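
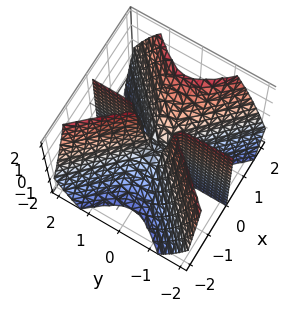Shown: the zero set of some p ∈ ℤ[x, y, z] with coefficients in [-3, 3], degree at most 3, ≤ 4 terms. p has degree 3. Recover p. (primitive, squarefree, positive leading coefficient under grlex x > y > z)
3*x^3 - 2*x^2*z - 3*x*y^2

1. The degree is 3 — the shape is more complex than any degree-2 surface.
2. Reading off the gridlines: the visible z-axis segment lies entirely on the surface; it meets the x-axis at x = 0 (among the integer gridlines); the visible y-axis segment lies entirely on the surface.
3. The integer polynomial consistent with all of this is the stated p.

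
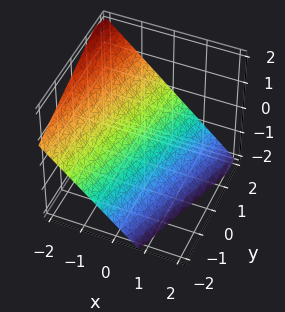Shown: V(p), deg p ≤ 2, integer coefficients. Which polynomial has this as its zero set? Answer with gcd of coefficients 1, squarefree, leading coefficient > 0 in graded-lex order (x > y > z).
deg p = 1. The surface is flat (a plane).
Checking where it meets the axes: it crosses the y-axis at the gridline y = 2.
Solving for integer coefficients yields p as stated.

3*x - y + 3*z + 2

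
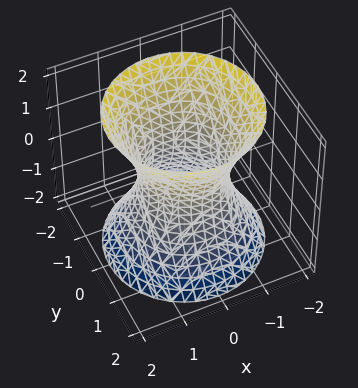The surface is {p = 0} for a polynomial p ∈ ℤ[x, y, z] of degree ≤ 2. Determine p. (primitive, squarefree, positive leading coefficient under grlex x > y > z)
1. Degree: an hourglass — one-sheet hyperboloid; a quadric, so deg p = 2.
2. Symmetries: the z ↦ −z reflection is a symmetry, so z appears only in even powers; every cross-section ⟂ z is a circle, so x, y appear only via x² + y².
3. From the axis intercepts and sections: the surface avoids every integer z-axis point in the box; a circular section at z = -1 has radius between 1 and 2.
4. These observations pin down the coefficients.

2*x^2 + 2*y^2 - z^2 - 2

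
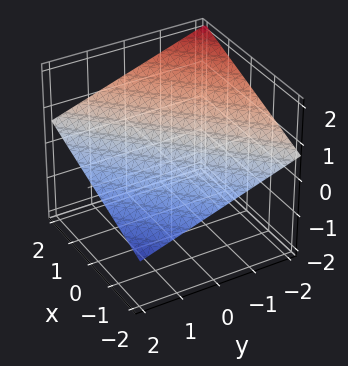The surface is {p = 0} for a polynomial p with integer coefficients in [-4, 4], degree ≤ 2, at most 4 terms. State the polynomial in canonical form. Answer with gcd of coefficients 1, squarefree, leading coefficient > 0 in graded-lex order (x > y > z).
(a) deg p = 1. Every cross-section is a straight line — this is a plane.
(b) Checking where it meets the axes: it meets the y-axis at y = 2 (among the integer gridlines); it crosses the x-axis at the gridline x = -2.
(c) Putting this together gives p.

x - y - 3*z + 2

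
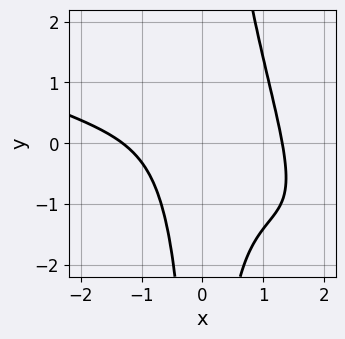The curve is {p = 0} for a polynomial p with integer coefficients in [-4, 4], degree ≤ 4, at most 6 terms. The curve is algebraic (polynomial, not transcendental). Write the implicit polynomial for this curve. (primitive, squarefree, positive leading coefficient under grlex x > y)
x^4 + 3*x^3*y + x^2*y^2 - 3*x^2*y - 3

(a) The degree is 4 — a generic line meets the curve in up to 4 points.
(b) Against the integer gridlines: the curve avoids every integer y-axis point in the box.
(c) Together with the visible shape, these determine p as stated.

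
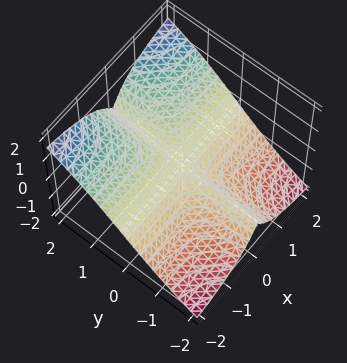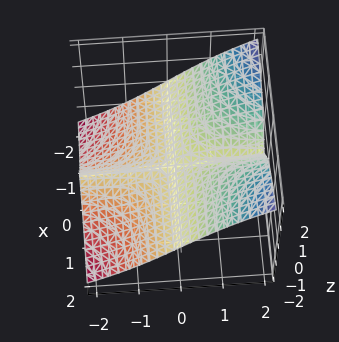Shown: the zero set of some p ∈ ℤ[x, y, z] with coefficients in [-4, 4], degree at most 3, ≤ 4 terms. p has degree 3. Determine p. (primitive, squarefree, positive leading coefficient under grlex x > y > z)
3*x^2*y - 3*x^2*z - z^3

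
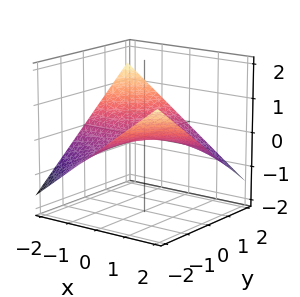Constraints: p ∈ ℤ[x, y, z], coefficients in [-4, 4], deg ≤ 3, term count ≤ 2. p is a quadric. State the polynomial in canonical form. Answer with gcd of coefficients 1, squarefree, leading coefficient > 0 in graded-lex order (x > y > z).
x*y + 3*z

First, degree: a saddle surface; a quadric, so deg p = 2.
Next, from the visible intercepts: the visible y-axis segment lies entirely on the surface; one z-axis crossing is at z = 0.
Finally, solving for integer coefficients yields p as stated. Check: (1, 0, 0) on the x-axis lies on the surface, and p(1, 0, 0) = 0. ✓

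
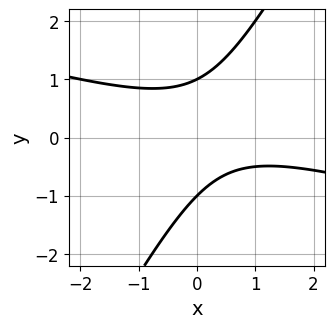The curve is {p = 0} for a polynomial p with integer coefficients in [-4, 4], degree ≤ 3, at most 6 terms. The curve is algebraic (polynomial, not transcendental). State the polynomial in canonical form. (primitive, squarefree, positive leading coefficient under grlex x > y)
x^2 + 3*x*y - 2*y^2 - x + 2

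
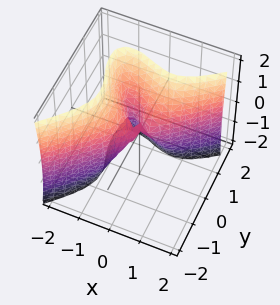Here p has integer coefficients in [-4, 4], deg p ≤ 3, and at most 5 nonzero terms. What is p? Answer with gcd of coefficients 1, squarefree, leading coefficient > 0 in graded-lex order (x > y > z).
deg p = 3. A generic line meets the surface in up to 3 points.
Checking where it meets the axes: it crosses the x-axis at the gridline x = 0; it meets the y-axis at y = 0 (among the integer gridlines); one z-axis crossing is at z = 0.
Together with the visible shape, these determine p as stated.

3*x^3 - x*y^2 - 3*y^3 - 3*x*y + z^2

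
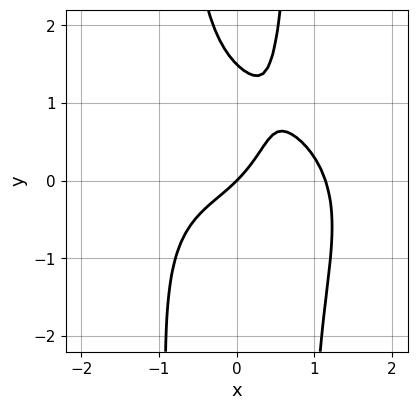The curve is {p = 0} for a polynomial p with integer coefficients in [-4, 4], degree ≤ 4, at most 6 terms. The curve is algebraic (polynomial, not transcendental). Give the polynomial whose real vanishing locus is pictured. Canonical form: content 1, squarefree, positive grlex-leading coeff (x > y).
2*x^4 + 3*x^2*y^2 - 2*y^2 - 3*x + 3*y

Degree: no degree-3 curve has this shape, so deg p = 4.
Reading off the gridlines: it meets the y-axis at y = 0 (among the integer gridlines); it meets the x-axis at x = 0 (among the integer gridlines).
Fitting integer coefficients to these (and the overall shape) gives p.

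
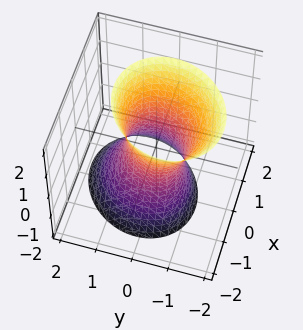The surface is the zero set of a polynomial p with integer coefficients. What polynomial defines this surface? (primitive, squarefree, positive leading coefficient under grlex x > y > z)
3*x^2 - x*y + 3*y^2 + y*z - z^2 - 2

(a) Degree: a generic line meets the surface in up to 2 points, so deg p = 2.
(b) From the visible intercepts: it misses every integer gridline on the z-axis.
(c) Matching integer coefficients to the picture gives p.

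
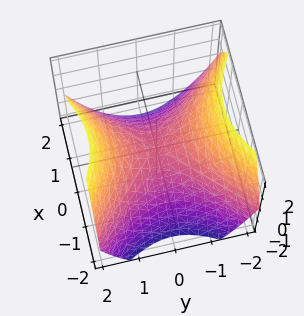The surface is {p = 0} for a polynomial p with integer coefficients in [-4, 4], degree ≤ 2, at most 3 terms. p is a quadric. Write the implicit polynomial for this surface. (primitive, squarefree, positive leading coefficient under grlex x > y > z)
2*x^2 - 2*y^2 + 3*z

1. Degree: a saddle surface; a quadric, so deg p = 2.
2. Symmetries: mirror symmetry y ↦ −y ⇒ only even powers of y; mirror symmetry x ↦ −x ⇒ only even powers of x.
3. Checking where it meets the axes: it crosses the z-axis at the gridline z = 0; it meets the y-axis at y = 0 (among the integer gridlines).
4. Matching integer coefficients to the picture gives p.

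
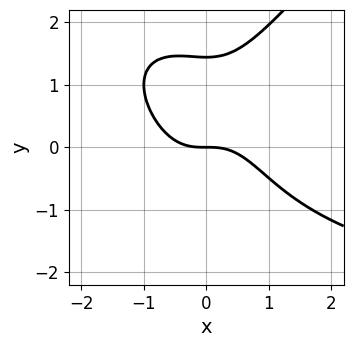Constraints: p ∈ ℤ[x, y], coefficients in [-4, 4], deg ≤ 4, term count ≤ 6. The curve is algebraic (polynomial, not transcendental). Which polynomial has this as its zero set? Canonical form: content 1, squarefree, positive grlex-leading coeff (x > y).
x^3*y - y^4 + 3*x^3 + 2*x^2*y + 3*y

First, the degree is 4 — the shape is more complex than any degree-3 curve.
Next, from the axis intercepts and sections: it meets the y-axis at y = 0 (among the integer gridlines); it crosses the x-axis at the gridline x = 0.
Finally, putting this together gives p.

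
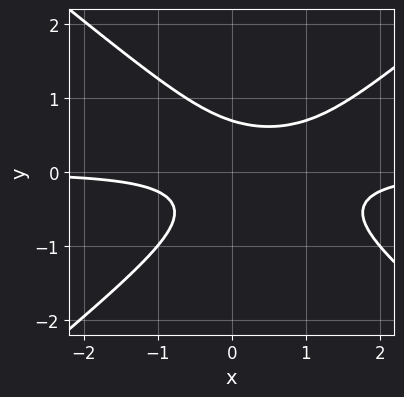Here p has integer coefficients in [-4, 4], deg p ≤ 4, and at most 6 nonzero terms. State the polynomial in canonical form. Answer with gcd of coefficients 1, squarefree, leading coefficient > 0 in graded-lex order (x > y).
2*x^2*y - 3*y^3 - 2*x*y + 1

(a) deg p = 3.
(b) Reading off the gridlines: no x-intercept at any integer in the box.
(c) Solving for integer coefficients yields p as stated.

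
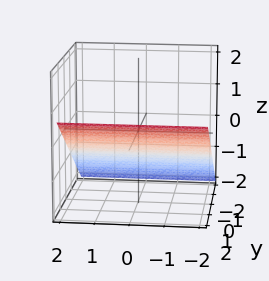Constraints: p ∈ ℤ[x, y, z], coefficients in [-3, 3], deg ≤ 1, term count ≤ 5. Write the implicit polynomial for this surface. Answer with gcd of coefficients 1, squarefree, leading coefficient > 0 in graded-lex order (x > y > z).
The degree is 1 — every cross-section is a straight line — this is a plane.
Reading off the gridlines: no x-intercept at any integer in the box; one y-axis crossing is at y = 1.
The integer polynomial consistent with all of this is the stated p.

2*y - 3*z - 2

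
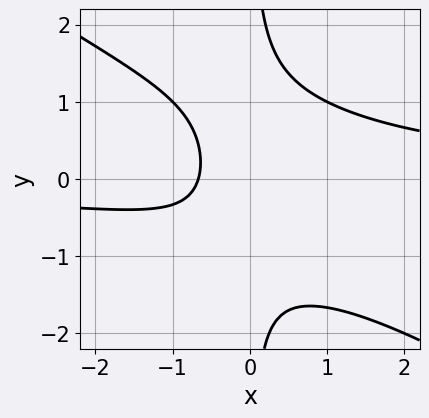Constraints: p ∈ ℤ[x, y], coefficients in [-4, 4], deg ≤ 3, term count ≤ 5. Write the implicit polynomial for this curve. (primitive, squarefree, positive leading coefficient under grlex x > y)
2*x^2*y + 3*x*y^2 - 3*x - 2

(a) Degree: no degree-2 curve has this shape, so deg p = 3.
(b) From the axis intercepts and sections: it misses every integer gridline on the y-axis.
(c) Assembling these constraints gives the stated polynomial.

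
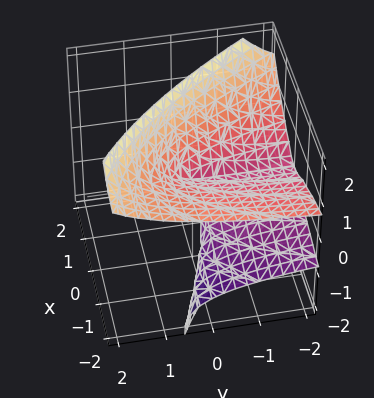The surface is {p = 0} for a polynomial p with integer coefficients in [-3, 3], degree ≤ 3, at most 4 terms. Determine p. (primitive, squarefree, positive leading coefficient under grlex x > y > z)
(a) The degree is 3 — no degree-2 surface has this shape.
(b) Reading off the gridlines: every point of the y-axis in the box is on the surface; it crosses the x-axis at the gridline x = 0; one z-axis crossing is at z = 0.
(c) Together with the visible shape, these determine p as stated.

2*x*z^2 + 2*y*z^2 - z^3 + x^2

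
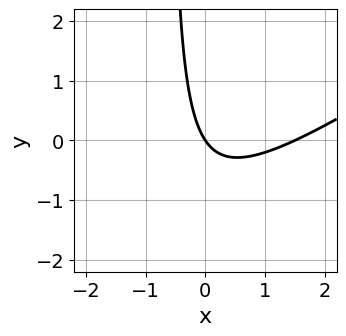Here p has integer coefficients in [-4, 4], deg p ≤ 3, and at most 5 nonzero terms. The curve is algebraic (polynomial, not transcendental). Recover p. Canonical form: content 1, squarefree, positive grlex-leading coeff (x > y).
2*x^2 - 3*x*y - 3*x - 2*y

(a) Degree: no degree-1 curve has this shape, so deg p = 2.
(b) Reading off the gridlines: it meets the y-axis at y = 0 (among the integer gridlines); it crosses the x-axis at the gridline x = 0.
(c) Assembling these constraints gives the stated polynomial.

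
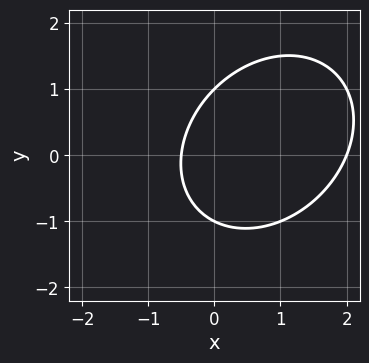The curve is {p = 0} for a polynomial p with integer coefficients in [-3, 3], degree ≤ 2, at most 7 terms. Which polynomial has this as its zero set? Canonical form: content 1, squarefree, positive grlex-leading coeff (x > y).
2*x^2 - x*y + 2*y^2 - 3*x - 2

(a) deg p = 2. No degree-1 curve has this shape.
(b) From the axis intercepts and sections: among the integer gridlines, it crosses the y-axis at y ∈ {-1, 1}; it meets the x-axis at x = 2 (among the integer gridlines).
(c) Assembling these constraints gives the stated polynomial.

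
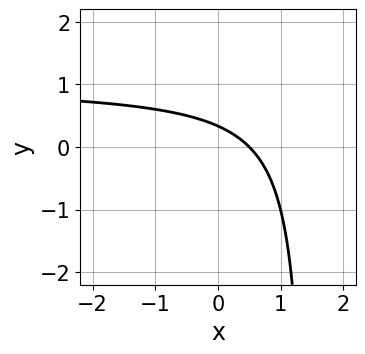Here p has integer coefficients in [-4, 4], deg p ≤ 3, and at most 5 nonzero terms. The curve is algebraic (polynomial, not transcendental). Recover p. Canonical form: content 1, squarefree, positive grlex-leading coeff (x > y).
(a) The degree is 2 — the shape is more complex than any degree-1 curve.
(b) Matching integer coefficients to the picture gives p.

2*x*y - 2*x - 3*y + 1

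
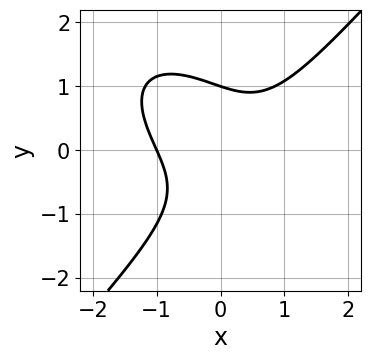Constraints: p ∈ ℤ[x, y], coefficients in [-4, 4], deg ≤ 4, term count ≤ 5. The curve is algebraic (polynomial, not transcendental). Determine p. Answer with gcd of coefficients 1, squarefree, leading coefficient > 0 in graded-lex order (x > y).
Degree: the shape is more complex than any degree-2 curve, so deg p = 3.
From the axis intercepts and sections: it crosses the x-axis at the gridline x = -1; it meets the y-axis at y = 1 (among the integer gridlines).
Assembling these constraints gives the stated polynomial.

3*x^3 + x^2*y - 3*y^3 - 3*x*y + 3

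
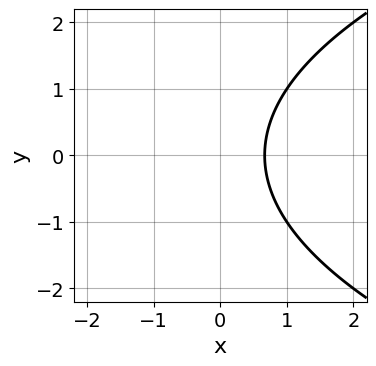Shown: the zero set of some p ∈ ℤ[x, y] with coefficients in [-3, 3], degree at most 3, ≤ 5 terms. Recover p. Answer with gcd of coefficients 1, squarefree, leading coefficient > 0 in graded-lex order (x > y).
y^2 - 3*x + 2

(a) The degree is 2 — a generic line meets the curve in up to 2 points.
(b) Symmetries: the y ↦ −y reflection is a symmetry, so y appears only in even powers.
(c) Against the integer gridlines: the curve avoids every integer y-axis point in the box.
(d) Matching integer coefficients to the picture gives p.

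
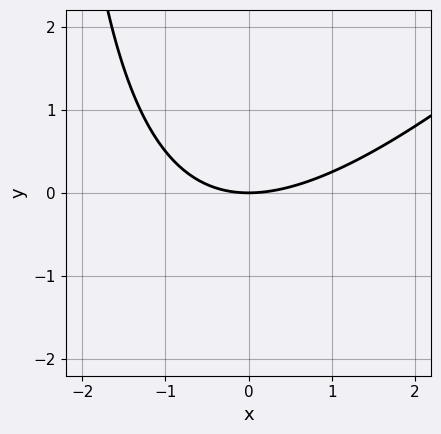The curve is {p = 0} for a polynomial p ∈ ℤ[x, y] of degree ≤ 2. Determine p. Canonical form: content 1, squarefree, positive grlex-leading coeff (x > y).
(a) Degree: a generic line meets the curve in up to 2 points, so deg p = 2.
(b) Checking where it meets the axes: it meets the x-axis at x = 0 (among the integer gridlines); it crosses the y-axis at the gridline y = 0.
(c) These observations pin down the coefficients.

x^2 - x*y - 3*y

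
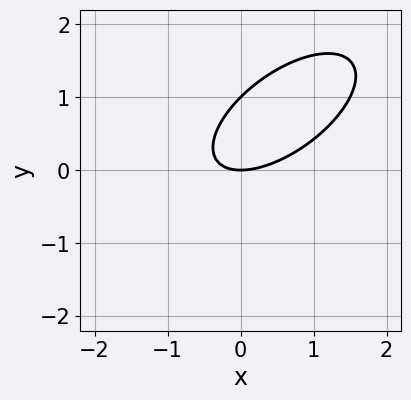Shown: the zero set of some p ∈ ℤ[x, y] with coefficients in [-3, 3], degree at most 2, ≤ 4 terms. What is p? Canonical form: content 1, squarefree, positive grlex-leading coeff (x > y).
1. deg p = 2. The shape is more complex than any degree-1 curve.
2. Against the integer gridlines: the y-axis gridline crossings are at y ∈ {0, 1}; it meets the x-axis at x = 0 (among the integer gridlines).
3. These observations pin down the coefficients.

2*x^2 - 3*x*y + 3*y^2 - 3*y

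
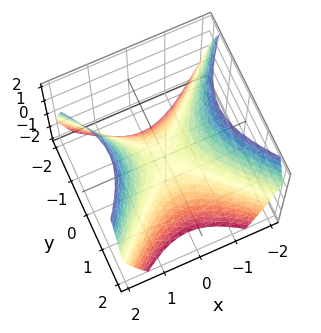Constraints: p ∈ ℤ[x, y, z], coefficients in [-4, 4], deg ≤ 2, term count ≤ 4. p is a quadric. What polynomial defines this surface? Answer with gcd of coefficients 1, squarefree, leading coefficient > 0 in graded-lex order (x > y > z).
x^2 - y^2 - z

1. The degree is 2 — a saddle surface; a quadric.
2. Symmetries: the x ↦ −x reflection is a symmetry, so x appears only in even powers; it's symmetric under y → −y, forcing even powers of y.
3. Checking where it meets the axes: one x-axis crossing is at x = 0; it meets the y-axis at y = 0 (among the integer gridlines).
4. The integer polynomial consistent with all of this is the stated p.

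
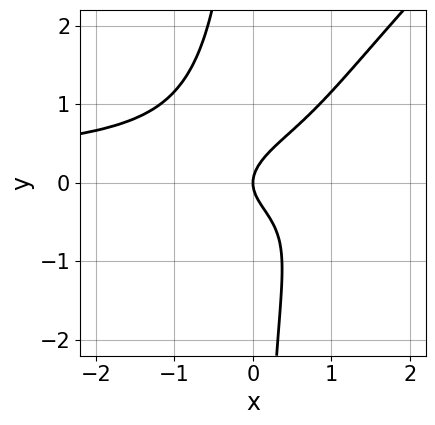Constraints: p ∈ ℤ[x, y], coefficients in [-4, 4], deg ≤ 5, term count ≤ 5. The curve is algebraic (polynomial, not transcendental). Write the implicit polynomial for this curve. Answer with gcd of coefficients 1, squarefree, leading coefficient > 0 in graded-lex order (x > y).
First, deg p = 4.
Then, observable constraints: one y-axis crossing is at y = 0; one x-axis crossing is at x = 0.
Finally, together with the visible shape, these determine p as stated.

3*x^2*y^2 - 3*x*y^3 + 2*x*y^2 - 3*y^2 + 2*x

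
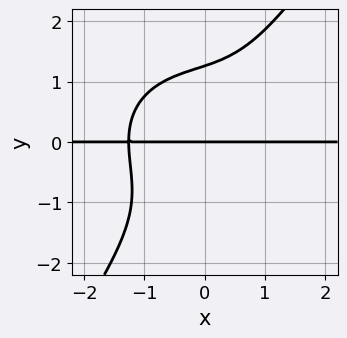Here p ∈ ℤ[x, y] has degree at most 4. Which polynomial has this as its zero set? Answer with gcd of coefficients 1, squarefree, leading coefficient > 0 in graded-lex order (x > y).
x^3*y + x*y^3 - y^4 + 2*y

(a) deg p = 4. A generic line meets the curve in up to 4 points.
(b) Checking where it meets the axes: it crosses the y-axis at the gridline y = 0; every point of the x-axis in the box is on the curve.
(c) Fitting integer coefficients to these (and the overall shape) gives p.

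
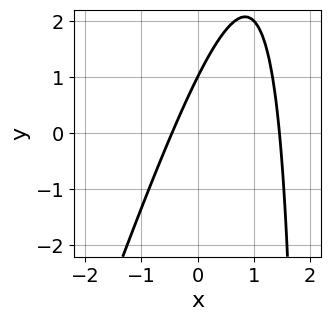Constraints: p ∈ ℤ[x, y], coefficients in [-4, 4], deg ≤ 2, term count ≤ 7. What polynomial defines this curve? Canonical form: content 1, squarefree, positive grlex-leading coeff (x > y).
3*x^2 - x*y - 3*x + 2*y - 2

First, the degree is 2 — a generic line meets the curve in up to 2 points.
Next, observable constraints: it meets the y-axis at y = 1 (among the integer gridlines).
Finally, assembling these constraints gives the stated polynomial.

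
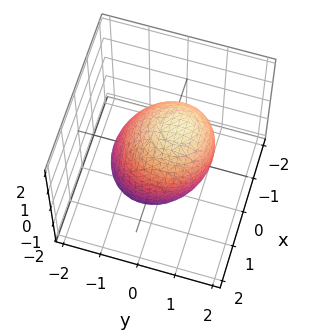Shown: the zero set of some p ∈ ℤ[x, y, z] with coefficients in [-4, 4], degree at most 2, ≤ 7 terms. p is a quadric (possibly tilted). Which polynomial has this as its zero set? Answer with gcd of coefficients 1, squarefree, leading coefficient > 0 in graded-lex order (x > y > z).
Degree: the shape is more complex than any degree-1 surface, so deg p = 2.
Matching integer coefficients to the picture gives p.

2*x^2 + 2*y^2 - y*z + z^2 - 3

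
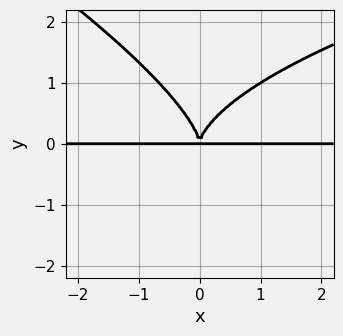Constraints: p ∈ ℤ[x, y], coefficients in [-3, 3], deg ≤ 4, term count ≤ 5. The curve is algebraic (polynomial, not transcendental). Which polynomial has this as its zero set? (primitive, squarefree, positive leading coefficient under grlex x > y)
First, degree: a generic line meets the curve in up to 4 points, so deg p = 4.
Then, observable constraints: the visible x-axis segment lies entirely on the curve.
Finally, fitting integer coefficients to these (and the overall shape) gives p.

x*y^3 + 2*y^4 - 3*x^2*y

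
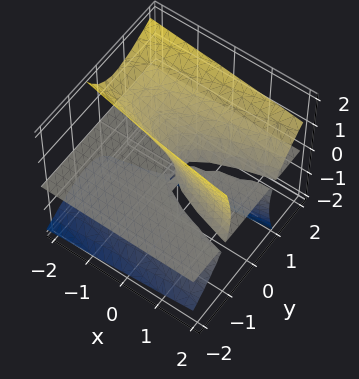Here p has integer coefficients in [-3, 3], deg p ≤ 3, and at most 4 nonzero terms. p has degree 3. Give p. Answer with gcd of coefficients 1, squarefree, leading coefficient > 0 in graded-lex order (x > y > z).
(a) deg p = 3. A generic line meets the surface in up to 3 points.
(b) From the visible intercepts: the visible x-axis segment lies entirely on the surface; every point of the y-axis in the box is on the surface; one z-axis crossing is at z = 0.
(c) Fitting integer coefficients to these (and the overall shape) gives p.

2*y^2*z - 2*y*z^2 - z^3 - x*z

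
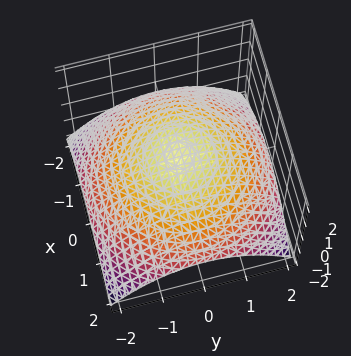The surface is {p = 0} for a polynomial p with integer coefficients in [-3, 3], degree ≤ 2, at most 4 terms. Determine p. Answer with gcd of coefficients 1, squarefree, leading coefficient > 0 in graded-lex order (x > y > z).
1. deg p = 2.
2. Symmetries: rotational symmetry about the z-axis ⇒ p depends on x, y only through x² + y².
3. Observable constraints: a circular section at z = 0 has radius between 1 and 2; one z-axis crossing is at z = 1.
4. Fitting integer coefficients to these (and the overall shape) gives p.

x^2 + y^2 + 3*z - 3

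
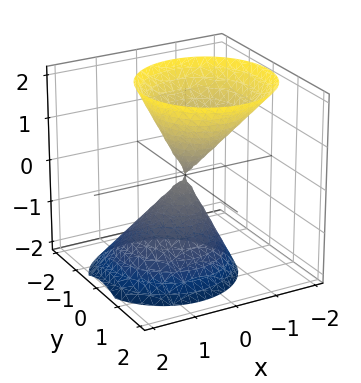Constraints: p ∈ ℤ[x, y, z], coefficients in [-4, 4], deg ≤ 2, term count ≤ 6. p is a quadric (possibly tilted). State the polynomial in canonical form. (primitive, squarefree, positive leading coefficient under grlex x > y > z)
First, there are 2 components. They look like related sheets of one shape, so recover p as a whole.
Next, the degree is 2 — no degree-1 surface has this shape.
Next, from the visible intercepts: one x-axis crossing is at x = 0; it meets the z-axis at z = 0 (among the integer gridlines); one y-axis crossing is at y = 0.
Finally, together with the visible shape, these determine p as stated.

2*x^2 + x*z + 2*y^2 - z^2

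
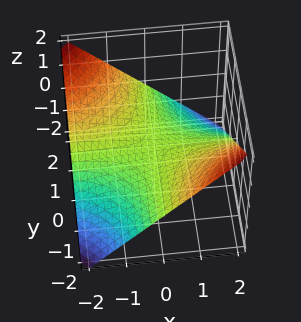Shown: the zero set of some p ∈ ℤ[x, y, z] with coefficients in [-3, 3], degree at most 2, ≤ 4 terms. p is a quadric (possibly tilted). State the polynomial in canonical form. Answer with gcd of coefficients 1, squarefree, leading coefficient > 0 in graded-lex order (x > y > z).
x*y + 2*z

First, the degree is 2 — the shape is more complex than any degree-1 surface.
Then, observable constraints: every point of the x-axis in the box is on the surface; one z-axis crossing is at z = 0.
Finally, together with the visible shape, these determine p as stated.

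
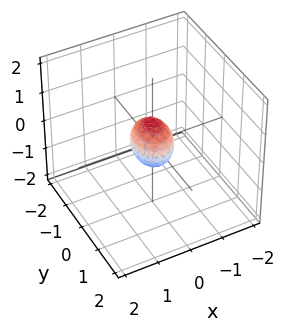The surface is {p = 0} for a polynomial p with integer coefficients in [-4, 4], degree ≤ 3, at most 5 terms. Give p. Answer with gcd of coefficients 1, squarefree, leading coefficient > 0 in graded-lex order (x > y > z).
3*x^2 + 2*y^2 + 2*z^2 - 1

(a) deg p = 2. Bounded and convex; a quadric.
(b) Symmetries: mirror symmetry y ↦ −y ⇒ only even powers of y; the z ↦ −z reflection is a symmetry, so z appears only in even powers; mirror symmetry x ↦ −x ⇒ only even powers of x.
(c) Assembling these constraints gives the stated polynomial.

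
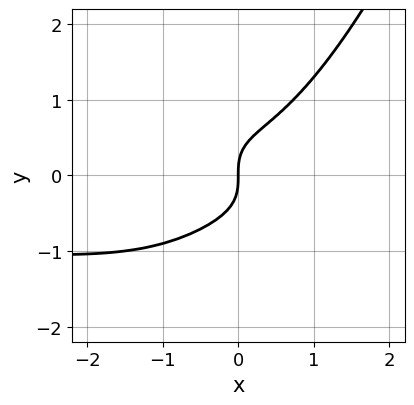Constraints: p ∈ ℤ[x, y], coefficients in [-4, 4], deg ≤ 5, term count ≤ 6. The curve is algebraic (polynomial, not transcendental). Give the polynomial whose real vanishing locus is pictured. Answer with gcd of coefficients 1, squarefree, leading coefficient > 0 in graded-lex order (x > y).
(a) The degree is 4 — no degree-3 curve has this shape.
(b) From the visible intercepts: it meets the x-axis at x = 0 (among the integer gridlines); it meets the y-axis at y = 0 (among the integer gridlines).
(c) These observations pin down the coefficients.

2*x^3*y + 2*x^3 - 3*y^3 + 2*x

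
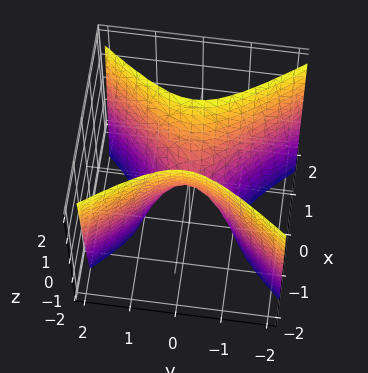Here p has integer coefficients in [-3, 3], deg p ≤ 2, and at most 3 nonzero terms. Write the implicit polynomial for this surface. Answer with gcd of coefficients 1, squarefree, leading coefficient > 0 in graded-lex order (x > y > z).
3*x^2 - 2*y^2 - z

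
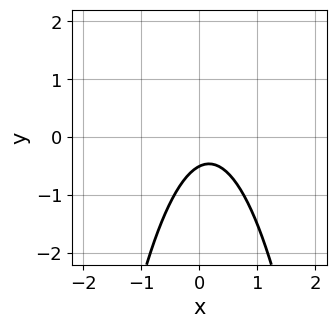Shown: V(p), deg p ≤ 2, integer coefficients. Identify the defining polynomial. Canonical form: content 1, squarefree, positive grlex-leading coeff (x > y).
3*x^2 - x + 2*y + 1

First, degree: no degree-1 curve has this shape, so deg p = 2.
Next, reading off the gridlines: it misses every integer gridline on the x-axis.
Finally, fitting integer coefficients to these (and the overall shape) gives p.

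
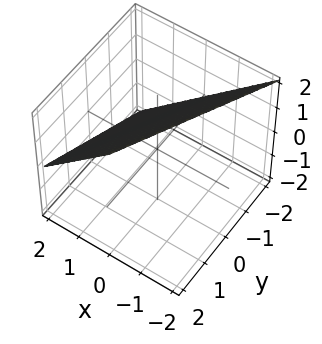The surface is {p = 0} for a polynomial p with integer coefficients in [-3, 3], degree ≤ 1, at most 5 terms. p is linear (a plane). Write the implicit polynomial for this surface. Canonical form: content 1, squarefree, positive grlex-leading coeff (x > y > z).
2*x - y + 2*z - 2

deg p = 1.
Checking where it meets the axes: one y-axis crossing is at y = -2; it crosses the z-axis at the gridline z = 1; it crosses the x-axis at the gridline x = 1.
The integer polynomial consistent with all of this is the stated p.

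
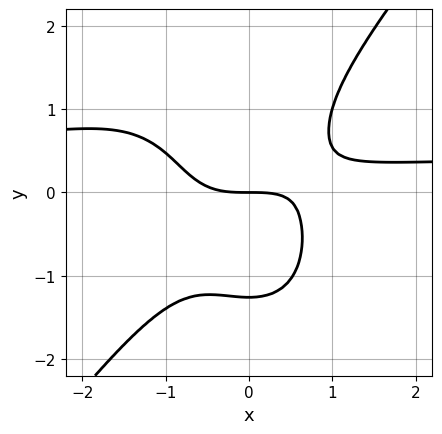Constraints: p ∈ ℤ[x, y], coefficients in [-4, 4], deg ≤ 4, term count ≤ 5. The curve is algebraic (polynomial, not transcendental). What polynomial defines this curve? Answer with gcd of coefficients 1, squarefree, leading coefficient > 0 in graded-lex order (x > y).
deg p = 4. No degree-3 curve has this shape.
Observable constraints: it crosses the x-axis at the gridline x = 0; it meets the y-axis at y = 0 (among the integer gridlines).
The integer polynomial consistent with all of this is the stated p.

2*x^3*y - y^4 - x^3 + 2*x^2*y - 2*y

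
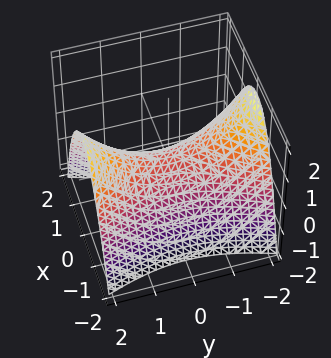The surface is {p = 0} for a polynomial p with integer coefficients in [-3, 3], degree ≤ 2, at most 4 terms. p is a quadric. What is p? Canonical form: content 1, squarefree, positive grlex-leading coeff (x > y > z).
3*x^2 - y^2 + 3*z

(a) deg p = 2. A hyperbolic paraboloid; a quadric.
(b) Symmetries: the x ↦ −x reflection is a symmetry, so x appears only in even powers; the y ↦ −y reflection is a symmetry, so y appears only in even powers.
(c) Checking where it meets the axes: one y-axis crossing is at y = 0; one x-axis crossing is at x = 0.
(d) The integer polynomial consistent with all of this is the stated p.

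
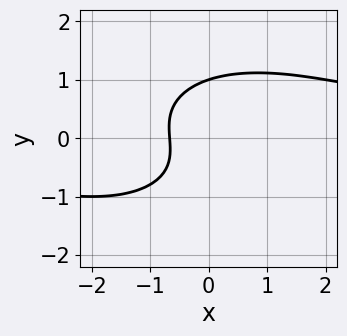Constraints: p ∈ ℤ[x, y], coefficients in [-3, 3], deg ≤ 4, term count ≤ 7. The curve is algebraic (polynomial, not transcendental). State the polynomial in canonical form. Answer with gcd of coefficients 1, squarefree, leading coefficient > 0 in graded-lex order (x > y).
x^2*y + 2*y^3 + x*y - 3*x - 2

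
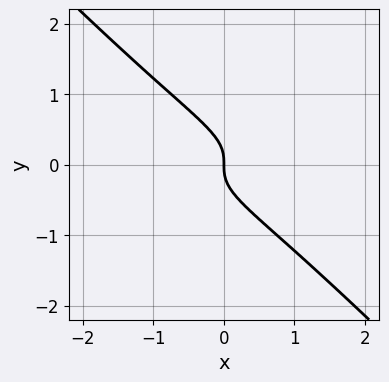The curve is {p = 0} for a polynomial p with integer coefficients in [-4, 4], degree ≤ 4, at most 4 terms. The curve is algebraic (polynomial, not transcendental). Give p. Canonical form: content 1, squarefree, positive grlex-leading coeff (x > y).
(a) Degree: no degree-2 curve has this shape, so deg p = 3.
(b) Observable constraints: it meets the x-axis at x = 0 (among the integer gridlines); it meets the y-axis at y = 0 (among the integer gridlines).
(c) Solving for integer coefficients yields p as stated.

3*x*y^2 + 3*y^3 + x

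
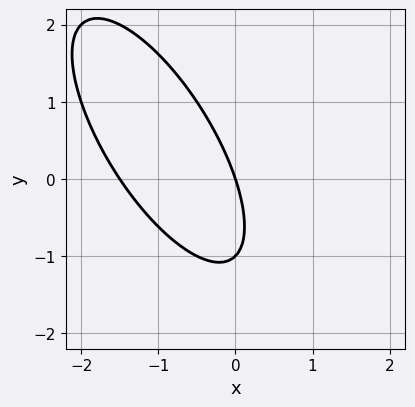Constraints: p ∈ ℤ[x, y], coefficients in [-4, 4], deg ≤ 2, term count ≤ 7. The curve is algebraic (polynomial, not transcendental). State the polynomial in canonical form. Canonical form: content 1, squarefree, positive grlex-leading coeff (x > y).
2*x^2 + 2*x*y + y^2 + 3*x + y

1. The degree is 2 — a generic line meets the curve in up to 2 points.
2. From the axis intercepts and sections: the y-axis gridline crossings are at y ∈ {-1, 0}; one x-axis crossing is at x = 0.
3. Solving for integer coefficients yields p as stated.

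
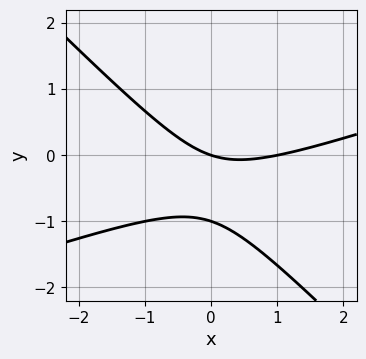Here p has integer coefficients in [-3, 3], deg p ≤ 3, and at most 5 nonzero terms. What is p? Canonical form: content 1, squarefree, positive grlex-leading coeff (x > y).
x^2 - 2*x*y - 3*y^2 - x - 3*y

Degree: the shape is more complex than any degree-1 curve, so deg p = 2.
From the axis intercepts and sections: the x-axis gridline crossings are at x ∈ {0, 1}; among the integer gridlines, it crosses the y-axis at y ∈ {-1, 0}.
These observations pin down the coefficients.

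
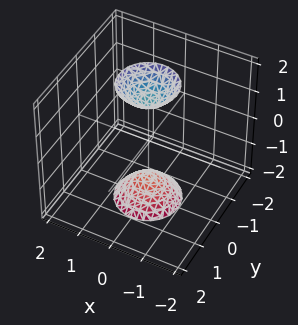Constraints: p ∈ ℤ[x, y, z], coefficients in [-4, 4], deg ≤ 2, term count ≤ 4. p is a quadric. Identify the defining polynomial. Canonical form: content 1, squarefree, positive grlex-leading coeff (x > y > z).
3*x^2 + 3*y^2 - z^2 + 2

The picture has 2 separate pieces.
deg p = 2.
Symmetries: mirror symmetry z ↦ −z ⇒ only even powers of z; the z-axis is an axis of rotation, so x and y enter only as x² + y².
Against the integer gridlines: it misses every integer gridline on the y-axis; a circular section at z = 2 has radius between 0 and 1.
Solving for integer coefficients yields p as stated.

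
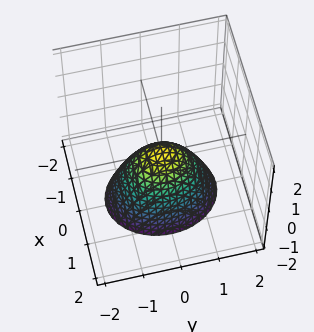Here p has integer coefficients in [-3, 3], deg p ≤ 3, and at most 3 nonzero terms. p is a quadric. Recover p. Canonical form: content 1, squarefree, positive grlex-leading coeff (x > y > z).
3*x^2 + 2*y^2 + 2*z

The degree is 2 — a single bowl opening along one axis; a quadric.
Symmetries: the x ↦ −x reflection is a symmetry, so x appears only in even powers; it's symmetric under y → −y, forcing even powers of y.
Against the integer gridlines: it crosses the x-axis at the gridline x = 0; it crosses the y-axis at the gridline y = 0; it crosses the z-axis at the gridline z = 0.
Assembling these constraints gives the stated polynomial.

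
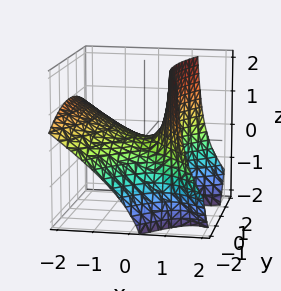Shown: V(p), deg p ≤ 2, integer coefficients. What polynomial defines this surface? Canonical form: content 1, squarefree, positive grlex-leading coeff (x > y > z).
First, degree: the shape is more complex than any degree-1 surface, so deg p = 2.
Next, against the integer gridlines: one y-axis crossing is at y = 0; one z-axis crossing is at z = 0; it meets the x-axis at x = 0 (among the integer gridlines).
Finally, matching integer coefficients to the picture gives p.

2*x^2 + 3*x*z - y^2 - 3*z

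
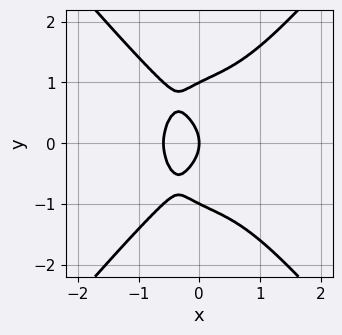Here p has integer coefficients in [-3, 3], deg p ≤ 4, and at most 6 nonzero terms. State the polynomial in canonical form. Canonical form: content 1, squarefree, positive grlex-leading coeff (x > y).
First, the degree is 4 — no degree-3 curve has this shape.
Next, symmetries: it's symmetric under y → −y, forcing even powers of y.
Then, checking where it meets the axes: among the integer gridlines, it crosses the y-axis at y ∈ {-1, 0, 1}; it crosses the x-axis at the gridline x = 0.
Finally, putting this together gives p.

2*x^4 - y^4 + x^2 + y^2 + x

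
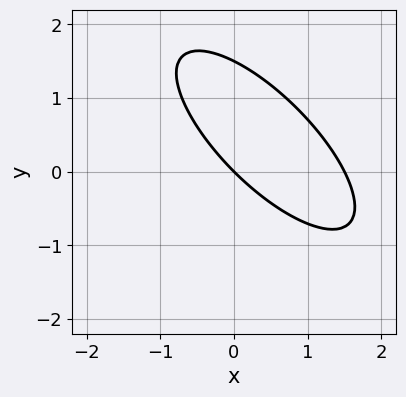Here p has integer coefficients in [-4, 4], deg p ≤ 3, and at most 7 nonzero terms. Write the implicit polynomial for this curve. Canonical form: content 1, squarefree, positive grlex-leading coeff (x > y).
2*x^2 + 3*x*y + 2*y^2 - 3*x - 3*y

1. deg p = 2.
2. From the visible intercepts: one x-axis crossing is at x = 0; one y-axis crossing is at y = 0.
3. Assembling these constraints gives the stated polynomial.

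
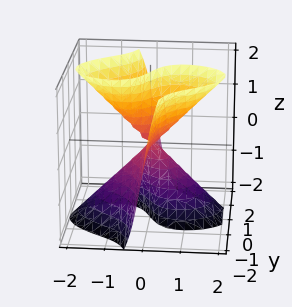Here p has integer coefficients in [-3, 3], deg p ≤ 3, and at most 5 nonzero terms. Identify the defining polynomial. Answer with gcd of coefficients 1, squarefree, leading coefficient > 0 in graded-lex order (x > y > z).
1. Degree: no degree-2 surface has this shape, so deg p = 3.
2. From the visible intercepts: the visible y-axis segment lies entirely on the surface; the visible z-axis segment lies entirely on the surface; one x-axis crossing is at x = 0.
3. Fitting integer coefficients to these (and the overall shape) gives p.

x^3 + 3*x*y^2 - x*z^2 + y*z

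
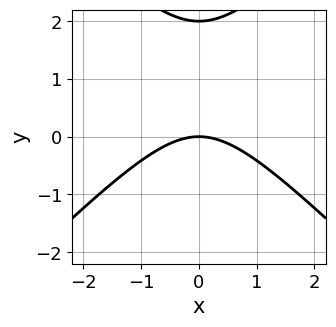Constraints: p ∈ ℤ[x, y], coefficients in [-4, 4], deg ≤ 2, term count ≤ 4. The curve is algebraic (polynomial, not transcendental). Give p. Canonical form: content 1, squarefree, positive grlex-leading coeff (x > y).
(a) deg p = 2. No degree-1 curve has this shape.
(b) Symmetries: mirror symmetry x ↦ −x ⇒ only even powers of x.
(c) Observable constraints: it meets the x-axis at x = 0 (among the integer gridlines); among the integer gridlines, it crosses the y-axis at y ∈ {0, 2}.
(d) Fitting integer coefficients to these (and the overall shape) gives p.

x^2 - y^2 + 2*y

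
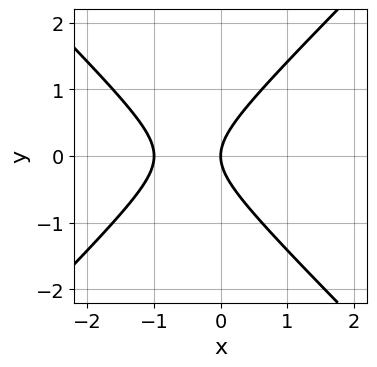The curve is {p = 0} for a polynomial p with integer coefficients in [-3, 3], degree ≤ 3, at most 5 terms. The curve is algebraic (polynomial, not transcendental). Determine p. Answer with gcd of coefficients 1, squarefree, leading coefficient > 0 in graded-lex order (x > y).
(a) Degree: no degree-1 curve has this shape, so deg p = 2.
(b) Symmetries: the y ↦ −y reflection is a symmetry, so y appears only in even powers.
(c) From the visible intercepts: the x-axis gridline crossings are at x ∈ {-1, 0}; it meets the y-axis at y = 0 (among the integer gridlines).
(d) Assembling these constraints gives the stated polynomial.

x^2 - y^2 + x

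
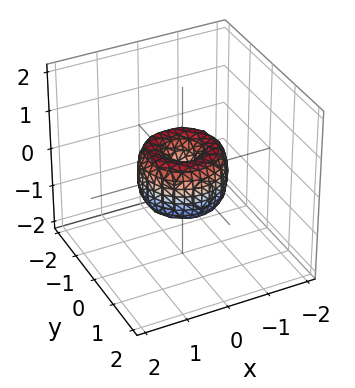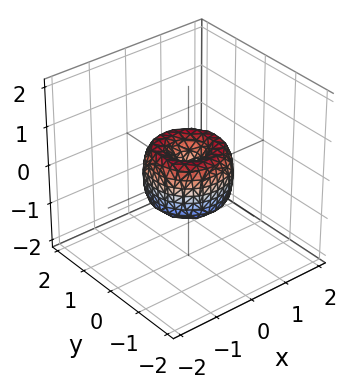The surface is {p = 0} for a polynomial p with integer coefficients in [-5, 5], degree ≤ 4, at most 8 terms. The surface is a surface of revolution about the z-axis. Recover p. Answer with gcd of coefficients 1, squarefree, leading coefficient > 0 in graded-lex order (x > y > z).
2*x^4 + 4*x^2*y^2 + 2*y^4 - 2*x^2 - 2*y^2 + z^2

(a) Degree: a generic line meets the surface in up to 4 points, so deg p = 4.
(b) Symmetry: every cross-section ⟂ z is a circle, so x, y appear only via x² + y².
(c) Against the integer gridlines: it crosses the z-axis at the gridline z = 0; the x-axis gridline crossings are at x ∈ {-1, 0, 1}; the y-axis gridline crossings are at y ∈ {-1, 0, 1}.
(d) Putting this together gives p.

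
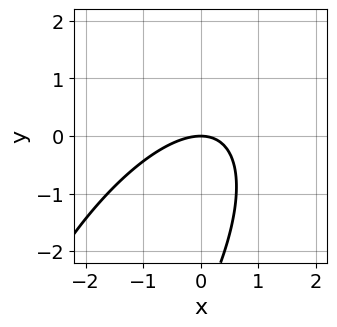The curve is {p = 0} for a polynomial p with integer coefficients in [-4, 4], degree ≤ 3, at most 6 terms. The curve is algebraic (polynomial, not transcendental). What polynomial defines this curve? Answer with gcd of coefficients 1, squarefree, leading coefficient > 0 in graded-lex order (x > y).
2*x^2 - 2*x*y + y^2 + 3*y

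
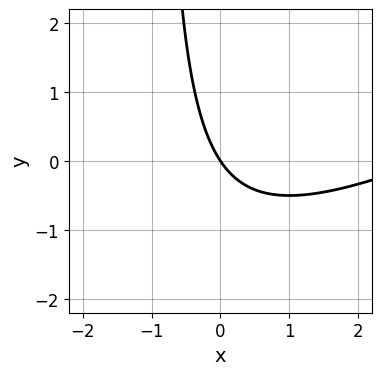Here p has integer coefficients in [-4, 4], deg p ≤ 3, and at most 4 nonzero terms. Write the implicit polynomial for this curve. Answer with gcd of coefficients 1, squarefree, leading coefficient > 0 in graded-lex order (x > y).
x^2 - 2*x*y - 3*x - 2*y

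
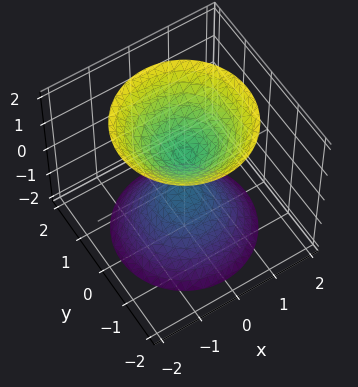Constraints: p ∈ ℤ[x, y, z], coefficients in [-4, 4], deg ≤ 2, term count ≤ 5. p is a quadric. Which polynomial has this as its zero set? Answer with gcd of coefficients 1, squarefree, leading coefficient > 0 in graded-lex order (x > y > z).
3*x^2 + 3*y^2 - 2*z^2 + 1

(a) I count 2 distinct pieces. They look like related sheets of one shape, so recover p as a whole.
(b) deg p = 2. Two sheets facing apart; a quadric.
(c) Symmetries: rotational symmetry about the z-axis ⇒ p depends on x, y only through x² + y²; the z ↦ −z reflection is a symmetry, so z appears only in even powers.
(d) Checking where it meets the axes: the surface avoids every integer y-axis point in the box; a circular section at z = -1 has radius between 0 and 1.
(e) These observations pin down the coefficients.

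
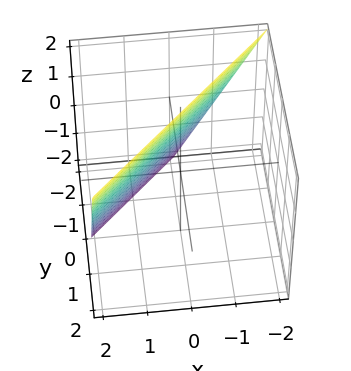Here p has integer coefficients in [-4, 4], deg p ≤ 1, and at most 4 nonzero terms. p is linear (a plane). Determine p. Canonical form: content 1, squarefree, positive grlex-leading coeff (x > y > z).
1. Degree: the surface is flat (a plane), so deg p = 1.
2. From the axis intercepts and sections: it crosses the z-axis at the gridline z = 2; it meets the y-axis at y = -1 (among the integer gridlines); one x-axis crossing is at x = 1.
3. Together with the visible shape, these determine p as stated.

2*x - 2*y + z - 2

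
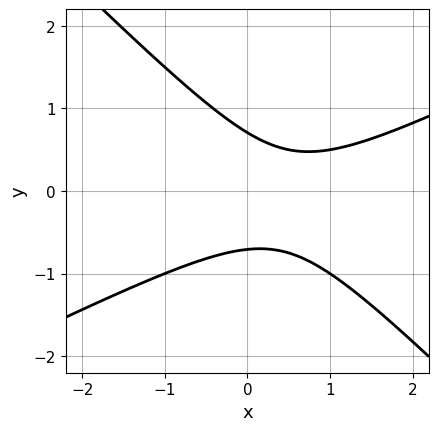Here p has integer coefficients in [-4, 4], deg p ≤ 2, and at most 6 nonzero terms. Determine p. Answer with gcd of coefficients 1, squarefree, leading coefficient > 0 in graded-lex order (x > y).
x^2 - x*y - 2*y^2 - x + 1

(a) deg p = 2. The shape is more complex than any degree-1 curve.
(b) Observable constraints: it misses every integer gridline on the x-axis.
(c) Putting this together gives p.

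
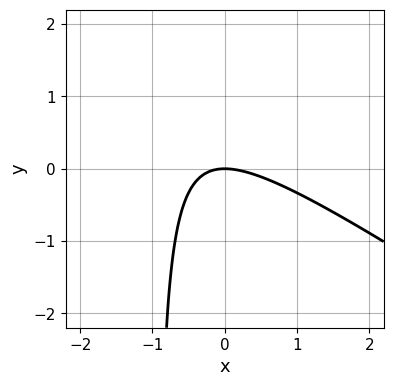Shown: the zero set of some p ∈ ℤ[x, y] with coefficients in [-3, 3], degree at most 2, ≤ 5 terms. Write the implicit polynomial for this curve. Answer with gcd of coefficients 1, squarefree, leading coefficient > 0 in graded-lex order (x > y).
2*x^2 + 3*x*y + 3*y

(a) Degree: the shape is more complex than any degree-1 curve, so deg p = 2.
(b) Against the integer gridlines: it meets the y-axis at y = 0 (among the integer gridlines); it meets the x-axis at x = 0 (among the integer gridlines).
(c) Putting this together gives p.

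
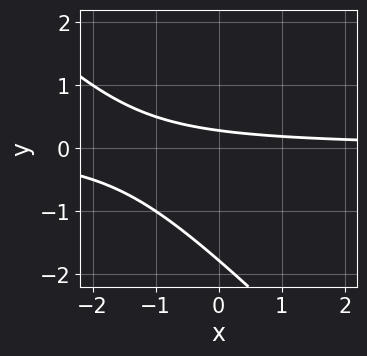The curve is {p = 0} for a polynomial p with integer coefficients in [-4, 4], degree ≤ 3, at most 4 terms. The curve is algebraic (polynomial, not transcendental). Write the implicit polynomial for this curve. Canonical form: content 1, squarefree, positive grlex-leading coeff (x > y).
2*x*y + 2*y^2 + 3*y - 1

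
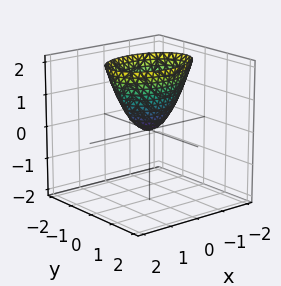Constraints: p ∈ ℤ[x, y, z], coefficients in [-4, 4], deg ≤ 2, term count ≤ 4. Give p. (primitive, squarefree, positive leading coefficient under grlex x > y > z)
x^2 + 2*y^2 - z

The degree is 2 — a paraboloid; a quadric.
Symmetries: mirror symmetry y ↦ −y ⇒ only even powers of y; the x ↦ −x reflection is a symmetry, so x appears only in even powers.
Against the integer gridlines: it crosses the y-axis at the gridline y = 0; it crosses the z-axis at the gridline z = 0; it meets the x-axis at x = 0 (among the integer gridlines).
The integer polynomial consistent with all of this is the stated p.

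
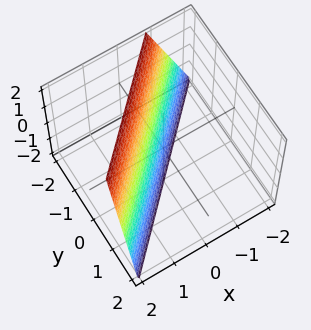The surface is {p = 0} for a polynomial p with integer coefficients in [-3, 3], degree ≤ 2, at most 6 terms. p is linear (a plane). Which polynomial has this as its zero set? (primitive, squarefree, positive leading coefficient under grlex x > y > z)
3*x - 3*y - z - 2

First, the degree is 1 — the surface is flat (a plane).
Next, reading off the gridlines: it meets the z-axis at z = -2 (among the integer gridlines).
Finally, solving for integer coefficients yields p as stated.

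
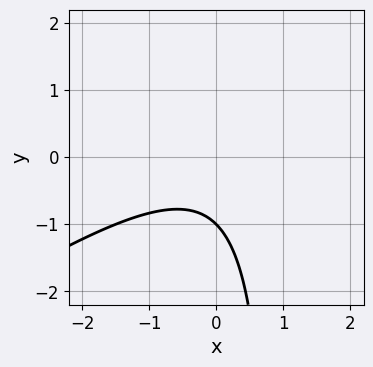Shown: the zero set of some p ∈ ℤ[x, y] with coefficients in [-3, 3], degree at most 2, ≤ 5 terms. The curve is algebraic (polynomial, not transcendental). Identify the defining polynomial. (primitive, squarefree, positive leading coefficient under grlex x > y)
(a) The degree is 2 — no degree-1 curve has this shape.
(b) Reading off the gridlines: it meets the y-axis at y = -1 (among the integer gridlines); the curve avoids every integer x-axis point in the box.
(c) Matching integer coefficients to the picture gives p.

2*x^2 - 3*x*y + 3*y + 3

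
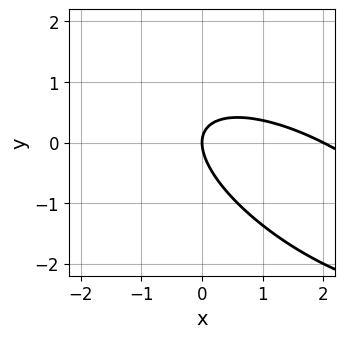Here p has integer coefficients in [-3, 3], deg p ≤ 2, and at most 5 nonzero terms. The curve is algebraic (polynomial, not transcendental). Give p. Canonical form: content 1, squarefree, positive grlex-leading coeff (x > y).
deg p = 2. The shape is more complex than any degree-1 curve.
Reading off the gridlines: the x-axis gridline crossings are at x ∈ {0, 2}; it crosses the y-axis at the gridline y = 0.
Solving for integer coefficients yields p as stated.

x^2 + 2*x*y + 2*y^2 - 2*x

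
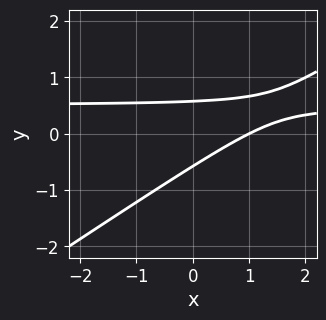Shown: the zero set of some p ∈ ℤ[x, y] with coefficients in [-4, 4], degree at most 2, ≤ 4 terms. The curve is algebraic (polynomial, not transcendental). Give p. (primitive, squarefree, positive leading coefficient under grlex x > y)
2*x*y - 3*y^2 - x + 1

(a) The degree is 2 — the shape is more complex than any degree-1 curve.
(b) Against the integer gridlines: it crosses the x-axis at the gridline x = 1.
(c) Fitting integer coefficients to these (and the overall shape) gives p.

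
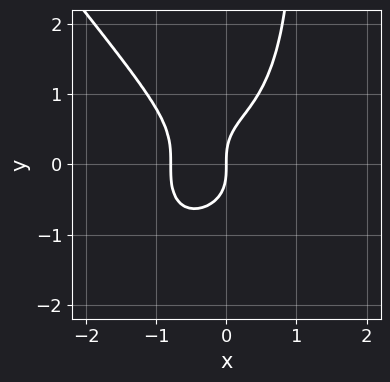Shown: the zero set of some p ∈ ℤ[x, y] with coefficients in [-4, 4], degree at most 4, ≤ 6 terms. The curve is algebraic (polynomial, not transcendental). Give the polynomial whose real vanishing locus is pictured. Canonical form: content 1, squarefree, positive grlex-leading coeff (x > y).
1. Degree: the shape is more complex than any degree-3 curve, so deg p = 4.
2. Reading off the gridlines: it crosses the y-axis at the gridline y = 0; it meets the x-axis at x = 0 (among the integer gridlines).
3. Matching integer coefficients to the picture gives p.

2*x^4 + x*y^3 - y^3 + x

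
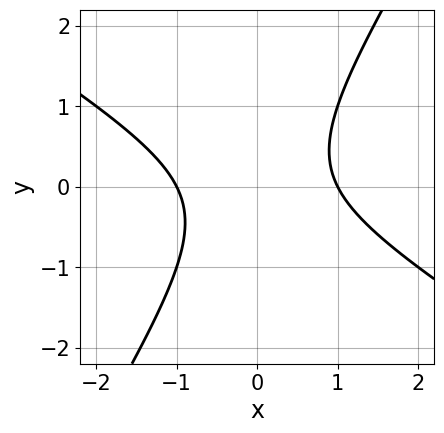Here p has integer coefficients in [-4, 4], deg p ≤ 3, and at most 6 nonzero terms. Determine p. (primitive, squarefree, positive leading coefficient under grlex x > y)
x^2 + x*y - y^2 - 1

First, the degree is 2 — the shape is more complex than any degree-1 curve.
Then, reading off the gridlines: no y-intercept at any integer in the box; the x-axis gridline crossings are at x ∈ {-1, 1}.
Finally, solving for integer coefficients yields p as stated.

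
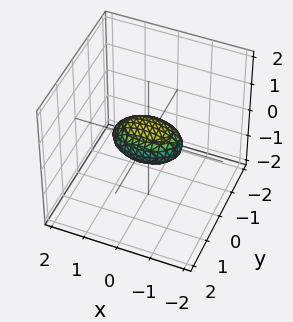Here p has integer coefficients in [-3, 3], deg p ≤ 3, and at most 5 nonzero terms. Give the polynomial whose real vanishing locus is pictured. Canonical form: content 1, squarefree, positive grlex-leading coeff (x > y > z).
x^2 + 2*y^2 + 3*z^2 - 1

First, deg p = 2. Bounded and convex; a quadric.
Next, symmetries: mirror symmetry x ↦ −x ⇒ only even powers of x; it's symmetric under y → −y, forcing even powers of y; mirror symmetry z ↦ −z ⇒ only even powers of z.
Then, checking where it meets the axes: among the integer gridlines, it crosses the x-axis at x ∈ {-1, 1}.
Finally, these observations pin down the coefficients.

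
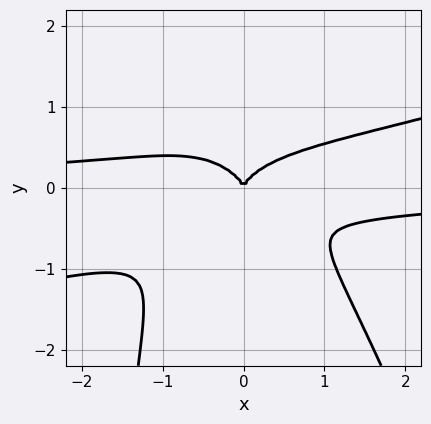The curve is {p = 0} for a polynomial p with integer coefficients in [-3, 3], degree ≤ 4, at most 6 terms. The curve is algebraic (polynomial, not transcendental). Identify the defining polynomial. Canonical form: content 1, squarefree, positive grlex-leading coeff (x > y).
x^3*y - 3*x^2*y^2 - x*y^3 - 3*y^3 + x^2

First, degree: a generic line meets the curve in up to 4 points, so deg p = 4.
Then, checking where it meets the axes: it meets the y-axis at y = 0 (among the integer gridlines); one x-axis crossing is at x = 0.
Finally, solving for integer coefficients yields p as stated.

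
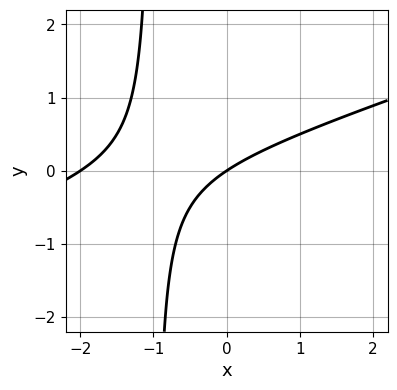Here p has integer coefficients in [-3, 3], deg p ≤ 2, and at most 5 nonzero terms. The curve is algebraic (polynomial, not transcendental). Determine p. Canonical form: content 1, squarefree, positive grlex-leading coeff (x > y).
x^2 - 3*x*y + 2*x - 3*y

First, deg p = 2. No degree-1 curve has this shape.
Next, reading off the gridlines: the x-axis gridline crossings are at x ∈ {-2, 0}; it crosses the y-axis at the gridline y = 0.
Finally, solving for integer coefficients yields p as stated.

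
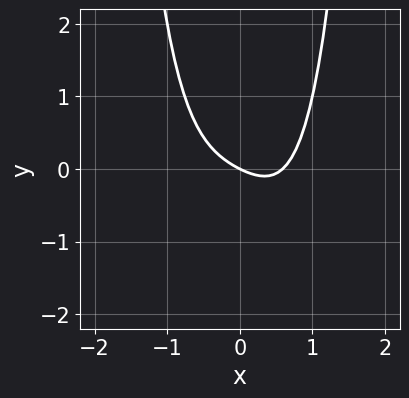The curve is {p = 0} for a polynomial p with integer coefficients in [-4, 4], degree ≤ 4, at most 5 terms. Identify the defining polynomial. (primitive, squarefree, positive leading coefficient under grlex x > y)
2*x^4 + x^2 - x - 2*y

1. The degree is 4 — no degree-3 curve has this shape.
2. From the visible intercepts: it crosses the x-axis at the gridline x = 0; it crosses the y-axis at the gridline y = 0.
3. Matching integer coefficients to the picture gives p.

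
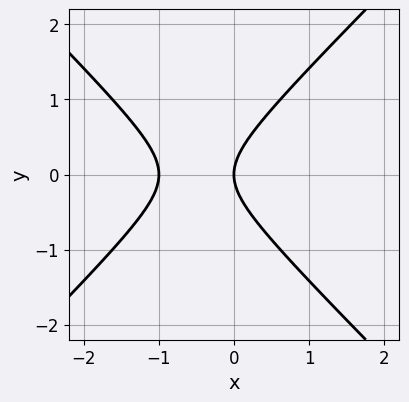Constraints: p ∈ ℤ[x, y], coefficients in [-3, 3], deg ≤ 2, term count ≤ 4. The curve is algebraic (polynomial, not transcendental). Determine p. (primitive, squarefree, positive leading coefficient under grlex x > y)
x^2 - y^2 + x

(a) Degree: no degree-1 curve has this shape, so deg p = 2.
(b) Symmetries: it's symmetric under y → −y, forcing even powers of y.
(c) Reading off the gridlines: among the integer gridlines, it crosses the x-axis at x ∈ {-1, 0}; one y-axis crossing is at y = 0.
(d) The integer polynomial consistent with all of this is the stated p.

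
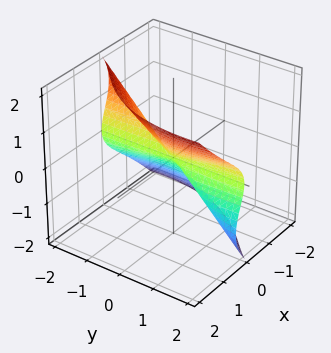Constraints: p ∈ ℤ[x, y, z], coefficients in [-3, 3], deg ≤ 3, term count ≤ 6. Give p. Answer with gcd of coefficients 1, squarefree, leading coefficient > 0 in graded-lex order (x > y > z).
3*x^3 + 2*x*y^2 + 2*x*z^2 - 3*y*z^2 - 3*z^3

1. deg p = 3. A generic line meets the surface in up to 3 points.
2. From the axis intercepts and sections: it crosses the x-axis at the gridline x = 0; one z-axis crossing is at z = 0; every point of the y-axis in the box is on the surface.
3. Solving for integer coefficients yields p as stated.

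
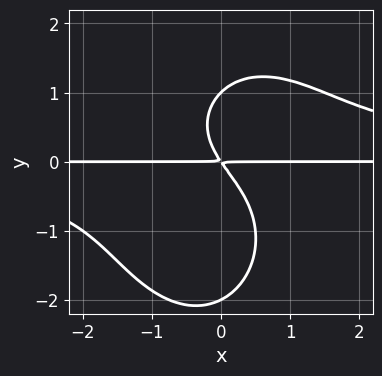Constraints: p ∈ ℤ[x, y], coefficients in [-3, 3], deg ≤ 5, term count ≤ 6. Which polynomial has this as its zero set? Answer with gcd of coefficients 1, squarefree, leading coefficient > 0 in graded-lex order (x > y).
2*x^2*y^2 + y^4 + y^3 - 3*x*y - 2*y^2

deg p = 4. The shape is more complex than any degree-3 curve.
Checking where it meets the axes: every point of the x-axis in the box is on the curve; the y-axis gridline crossings are at y ∈ {-2, 1}.
Assembling these constraints gives the stated polynomial.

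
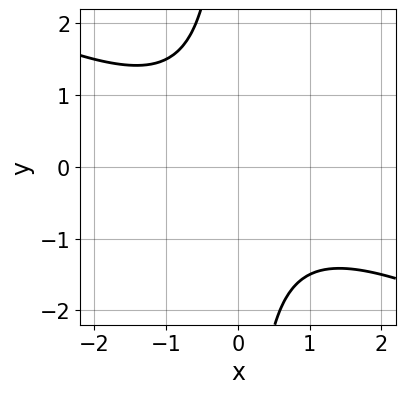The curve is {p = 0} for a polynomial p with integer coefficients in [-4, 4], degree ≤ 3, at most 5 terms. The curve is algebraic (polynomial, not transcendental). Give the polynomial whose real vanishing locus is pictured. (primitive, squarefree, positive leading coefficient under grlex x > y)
First, deg p = 2. The shape is more complex than any degree-1 curve.
Next, against the integer gridlines: no x-intercept at any integer in the box; it misses every integer gridline on the y-axis.
Finally, these observations pin down the coefficients.

x^2 + 2*x*y + 2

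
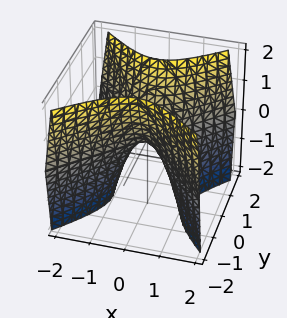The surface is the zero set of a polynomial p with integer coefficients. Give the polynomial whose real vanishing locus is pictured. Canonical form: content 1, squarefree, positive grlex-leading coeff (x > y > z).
(a) deg p = 2. A hyperbolic paraboloid; a quadric.
(b) Symmetries: mirror symmetry x ↦ −x ⇒ only even powers of x; it's symmetric under y → −y, forcing even powers of y.
(c) Observable constraints: it crosses the y-axis at the gridline y = 0; it crosses the x-axis at the gridline x = 0; it meets the z-axis at z = 0 (among the integer gridlines).
(d) The integer polynomial consistent with all of this is the stated p.

2*x^2 - 2*y^2 + z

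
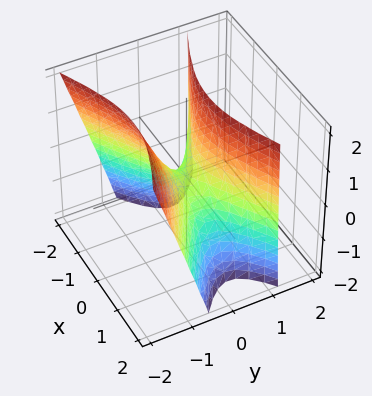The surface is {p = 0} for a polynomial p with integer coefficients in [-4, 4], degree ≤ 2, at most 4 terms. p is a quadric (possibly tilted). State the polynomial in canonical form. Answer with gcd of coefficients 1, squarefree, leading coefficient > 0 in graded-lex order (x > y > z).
(a) The degree is 2 — the shape is more complex than any degree-1 surface.
(b) From the visible intercepts: one y-axis crossing is at y = 0; one z-axis crossing is at z = 0; one x-axis crossing is at x = 0.
(c) The integer polynomial consistent with all of this is the stated p.

x^2 - 3*y^2 - y*z + z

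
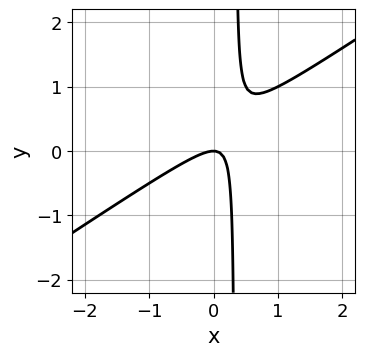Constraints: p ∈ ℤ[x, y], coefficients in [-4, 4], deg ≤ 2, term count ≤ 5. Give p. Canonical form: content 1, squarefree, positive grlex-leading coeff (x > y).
2*x^2 - 3*x*y + y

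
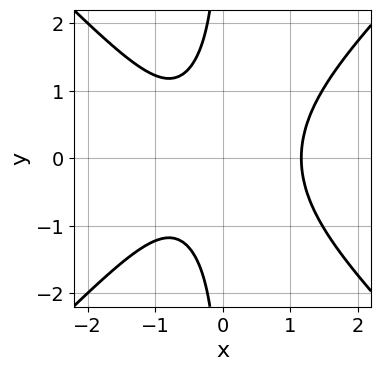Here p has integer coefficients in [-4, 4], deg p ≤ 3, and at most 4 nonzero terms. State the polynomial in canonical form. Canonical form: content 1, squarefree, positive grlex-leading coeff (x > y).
2*x^3 - 2*x*y^2 - x - 2

1. deg p = 3. The shape is more complex than any degree-2 curve.
2. Symmetries: mirror symmetry y ↦ −y ⇒ only even powers of y.
3. Observable constraints: no y-intercept at any integer in the box.
4. Fitting integer coefficients to these (and the overall shape) gives p.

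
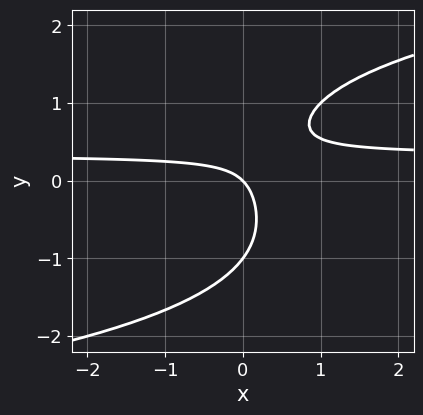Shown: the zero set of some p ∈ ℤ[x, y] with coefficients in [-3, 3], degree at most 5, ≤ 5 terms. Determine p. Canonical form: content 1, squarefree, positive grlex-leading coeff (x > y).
1. The degree is 4 — no degree-3 curve has this shape.
2. Checking where it meets the axes: it crosses the x-axis at the gridline x = 0; the y-axis gridline crossings are at y ∈ {-1, 0}.
3. Fitting integer coefficients to these (and the overall shape) gives p.

y^4 - 3*x*y + x + y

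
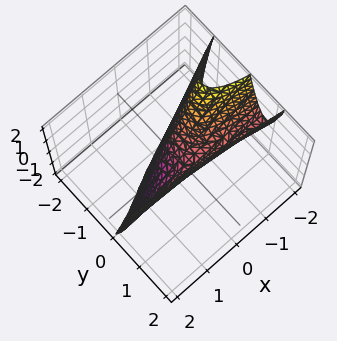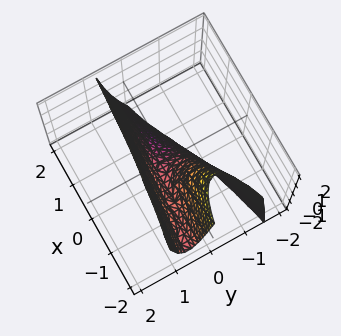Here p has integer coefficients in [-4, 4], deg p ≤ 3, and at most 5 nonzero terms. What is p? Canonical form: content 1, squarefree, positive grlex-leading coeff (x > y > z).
1. deg p = 3.
2. From the visible intercepts: it meets the z-axis at z = 0 (among the integer gridlines); one y-axis crossing is at y = 0; one x-axis crossing is at x = 0.
3. Assembling these constraints gives the stated polynomial.

3*y^3 + 2*x*y - x - z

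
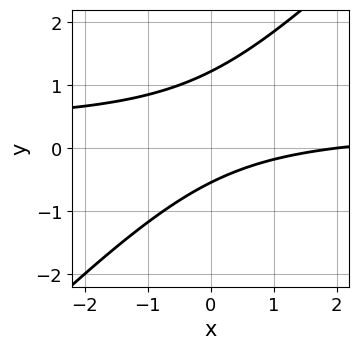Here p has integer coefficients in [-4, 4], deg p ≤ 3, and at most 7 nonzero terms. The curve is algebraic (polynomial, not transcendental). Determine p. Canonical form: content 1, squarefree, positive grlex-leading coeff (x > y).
1. Degree: no degree-1 curve has this shape, so deg p = 2.
2. From the axis intercepts and sections: it meets the x-axis at x = 2 (among the integer gridlines).
3. The integer polynomial consistent with all of this is the stated p.

3*x*y - 3*y^2 - x + 2*y + 2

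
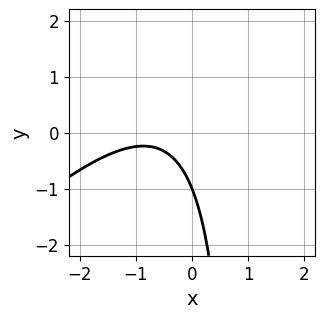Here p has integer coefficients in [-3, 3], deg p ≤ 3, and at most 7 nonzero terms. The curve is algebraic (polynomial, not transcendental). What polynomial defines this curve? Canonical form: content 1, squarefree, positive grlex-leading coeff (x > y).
First, deg p = 2. A generic line meets the curve in up to 2 points.
Next, from the visible intercepts: it misses every integer gridline on the x-axis; it crosses the y-axis at the gridline y = -1.
Finally, together with the visible shape, these determine p as stated.

2*x^2 - 2*x*y + 3*x + 2*y + 2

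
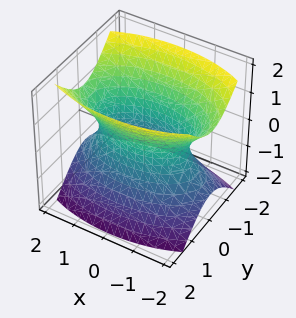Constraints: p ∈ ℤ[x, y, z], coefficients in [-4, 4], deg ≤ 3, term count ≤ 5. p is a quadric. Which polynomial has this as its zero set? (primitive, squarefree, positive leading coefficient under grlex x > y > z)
x^2 + 3*y^2 - 2*z^2 - 2

1. Degree: an hourglass — one-sheet hyperboloid; a quadric, so deg p = 2.
2. Symmetries: the y ↦ −y reflection is a symmetry, so y appears only in even powers; mirror symmetry x ↦ −x ⇒ only even powers of x; it's symmetric under z → −z, forcing even powers of z.
3. From the axis intercepts and sections: the surface avoids every integer z-axis point in the box.
4. The integer polynomial consistent with all of this is the stated p.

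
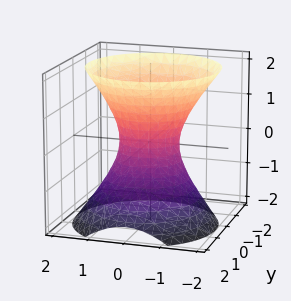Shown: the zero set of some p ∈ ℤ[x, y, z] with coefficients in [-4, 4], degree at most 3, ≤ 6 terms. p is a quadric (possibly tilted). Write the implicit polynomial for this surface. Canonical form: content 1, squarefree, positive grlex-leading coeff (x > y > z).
3*x^2 + 3*y^2 + y*z - 2*z^2 - 2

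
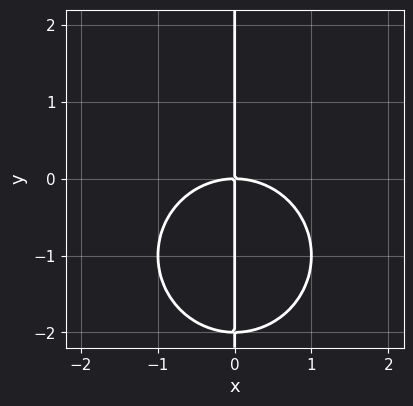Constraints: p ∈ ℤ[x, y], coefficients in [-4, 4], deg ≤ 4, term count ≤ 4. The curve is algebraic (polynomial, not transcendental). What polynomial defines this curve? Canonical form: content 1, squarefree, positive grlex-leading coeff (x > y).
Degree: the shape is more complex than any degree-2 curve, so deg p = 3.
From the axis intercepts and sections: every point of the y-axis in the box is on the curve; one x-axis crossing is at x = 0.
Fitting integer coefficients to these (and the overall shape) gives p.

x^3 + x*y^2 + 2*x*y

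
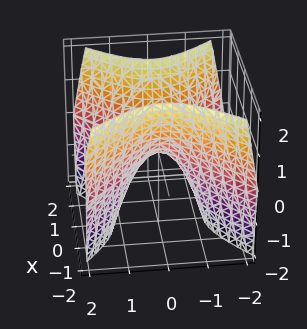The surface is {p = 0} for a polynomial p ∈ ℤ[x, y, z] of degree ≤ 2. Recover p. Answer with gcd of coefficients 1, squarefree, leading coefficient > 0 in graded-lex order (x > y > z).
Degree: a hyperbolic paraboloid; a quadric, so deg p = 2.
Symmetries: the y ↦ −y reflection is a symmetry, so y appears only in even powers; the x ↦ −x reflection is a symmetry, so x appears only in even powers.
From the axis intercepts and sections: one z-axis crossing is at z = 0; it crosses the y-axis at the gridline y = 0.
Matching integer coefficients to the picture gives p.

3*x^2 - 3*y^2 - 2*z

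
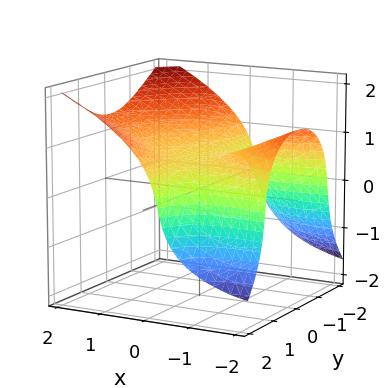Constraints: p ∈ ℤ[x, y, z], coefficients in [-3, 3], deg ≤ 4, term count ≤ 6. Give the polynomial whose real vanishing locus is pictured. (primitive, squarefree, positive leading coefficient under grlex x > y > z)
3*x*y^2 - 3*z^3 + 2*x^2 - 3*z + 3

1. The degree is 3 — no degree-2 surface has this shape.
2. Checking where it meets the axes: no y-intercept at any integer in the box; no x-intercept at any integer in the box.
3. These observations pin down the coefficients.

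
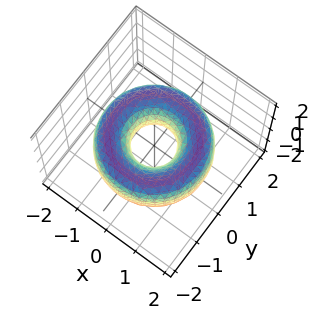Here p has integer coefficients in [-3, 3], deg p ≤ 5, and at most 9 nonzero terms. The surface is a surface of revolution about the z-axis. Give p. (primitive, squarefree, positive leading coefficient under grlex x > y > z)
(a) The degree is 4 — a generic line meets the surface in up to 4 points.
(b) Symmetries: rotational symmetry about the z-axis ⇒ p depends on x, y only through x² + y².
(c) Observable constraints: a circular section at z = 0 has radius between 0 and 1; no z-intercept at any integer in the box.
(d) Assembling these constraints gives the stated polynomial.

x^4 + 2*x^2*y^2 + y^4 - 3*x^2 - 3*y^2 + 2*z^2 + 1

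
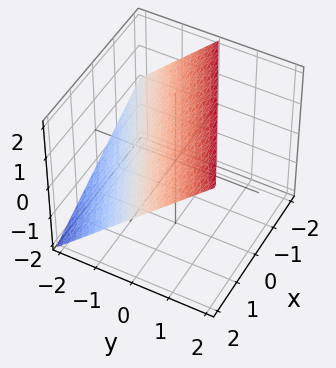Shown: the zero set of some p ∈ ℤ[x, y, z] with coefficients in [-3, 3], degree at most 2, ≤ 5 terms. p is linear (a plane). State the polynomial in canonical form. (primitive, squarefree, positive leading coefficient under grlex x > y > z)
1. deg p = 1. The surface is flat (a plane).
2. Observable constraints: it meets the z-axis at z = 1 (among the integer gridlines); one y-axis crossing is at y = -1.
3. Assembling these constraints gives the stated polynomial. Check: (2, 0, 0) on the x-axis lies on the surface, and p(2, 0, 0) = 0. ✓

x - 2*y + 2*z - 2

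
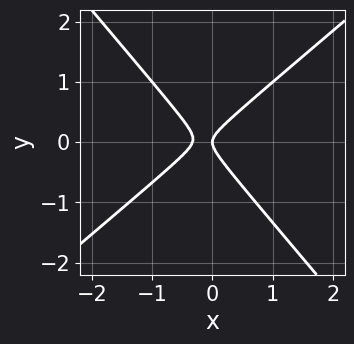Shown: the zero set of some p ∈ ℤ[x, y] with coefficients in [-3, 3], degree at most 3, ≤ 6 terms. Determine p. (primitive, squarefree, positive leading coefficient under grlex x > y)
3*x^2 - x*y - 3*y^2 + x

(a) Degree: no degree-1 curve has this shape, so deg p = 2.
(b) Checking where it meets the axes: it meets the x-axis at x = 0 (among the integer gridlines); it crosses the y-axis at the gridline y = 0.
(c) Together with the visible shape, these determine p as stated.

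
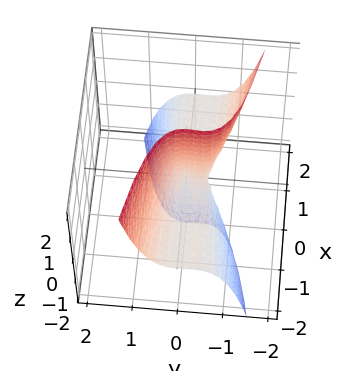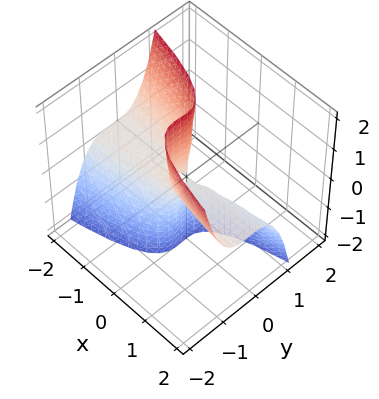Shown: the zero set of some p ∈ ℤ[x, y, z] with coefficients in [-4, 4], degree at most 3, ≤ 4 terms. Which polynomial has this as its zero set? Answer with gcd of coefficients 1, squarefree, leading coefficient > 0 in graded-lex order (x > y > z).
1. deg p = 3.
2. Reading off the gridlines: the visible x-axis segment lies entirely on the surface; the visible z-axis segment lies entirely on the surface.
3. Putting this together gives p.

2*y^3 + x*z + y^2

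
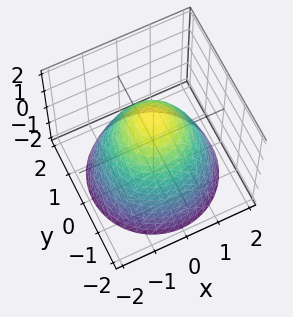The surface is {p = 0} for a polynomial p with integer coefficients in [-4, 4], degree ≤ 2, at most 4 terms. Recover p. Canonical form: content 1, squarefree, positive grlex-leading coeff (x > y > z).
Degree: the shape is more complex than any degree-1 surface, so deg p = 2.
Symmetries: rotational symmetry about the z-axis ⇒ p depends on x, y only through x² + y².
Against the integer gridlines: a circular section at z = 0 has radius between 1 and 2.
Solving for integer coefficients yields p as stated.

2*x^2 + 2*y^2 + 2*z - 3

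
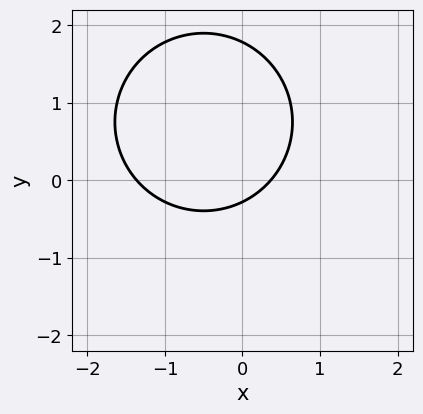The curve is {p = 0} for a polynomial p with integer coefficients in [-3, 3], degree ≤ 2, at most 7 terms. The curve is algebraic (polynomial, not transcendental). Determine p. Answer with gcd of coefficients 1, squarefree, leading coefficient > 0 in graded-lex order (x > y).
1. The degree is 2 — a generic line meets the curve in up to 2 points.
2. Solving for integer coefficients yields p as stated.

2*x^2 + 2*y^2 + 2*x - 3*y - 1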